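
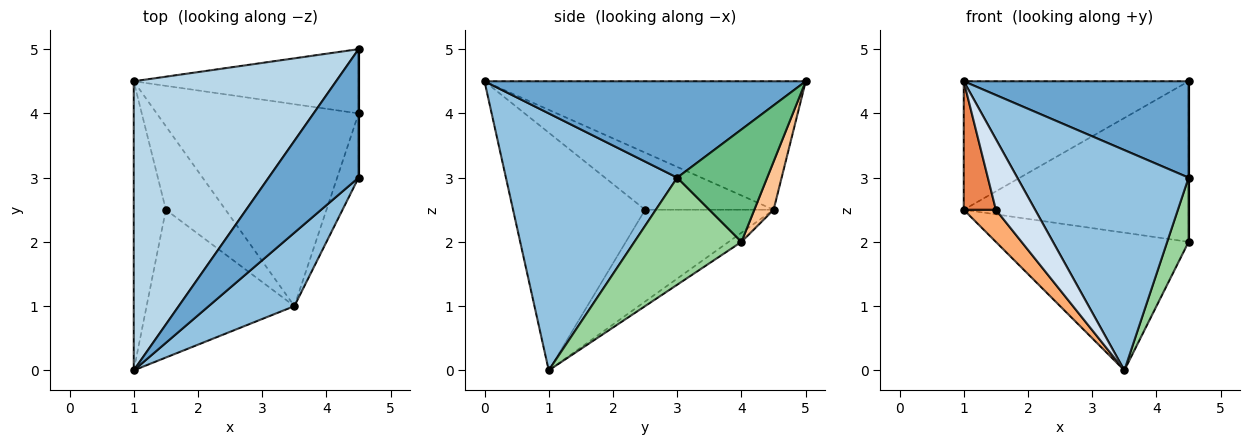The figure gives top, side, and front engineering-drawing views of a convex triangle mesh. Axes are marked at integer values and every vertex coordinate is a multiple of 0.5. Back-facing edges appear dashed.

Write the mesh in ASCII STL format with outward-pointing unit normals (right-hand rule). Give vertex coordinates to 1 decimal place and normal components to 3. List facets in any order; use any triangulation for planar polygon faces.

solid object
 facet normal 0.651 -0.456 0.607
  outer loop
   vertex 4.5 5.0 4.5
   vertex 1.0 0.0 4.5
   vertex 4.5 3.0 3.0
  endloop
 endfacet
 facet normal 0.688 -0.688 0.229
  outer loop
   vertex 3.5 1.0 0.0
   vertex 4.5 3.0 3.0
   vertex 1.0 0.0 4.5
  endloop
 endfacet
 facet normal -0.502 0.351 0.790
  outer loop
   vertex 1.0 4.5 2.5
   vertex 1.0 0.0 4.5
   vertex 4.5 5.0 4.5
  endloop
 endfacet
 facet normal -0.823 -0.245 -0.512
  outer loop
   vertex 1.5 2.5 2.5
   vertex 3.5 1.0 0.0
   vertex 1.0 0.0 4.5
  endloop
 endfacet
 facet normal -0.852 -0.213 -0.479
  outer loop
   vertex 1.5 2.5 2.5
   vertex 1.0 0.0 4.5
   vertex 1.0 4.5 2.5
  endloop
 endfacet
 facet normal -0.821 -0.205 -0.533
  outer loop
   vertex 1.5 2.5 2.5
   vertex 1.0 4.5 2.5
   vertex 3.5 1.0 0.0
  endloop
 endfacet
 facet normal 0.079 0.926 -0.370
  outer loop
   vertex 4.5 4.0 2.0
   vertex 1.0 4.5 2.5
   vertex 4.5 5.0 4.5
  endloop
 endfacet
 facet normal -0.038 0.563 -0.826
  outer loop
   vertex 4.5 4.0 2.0
   vertex 3.5 1.0 0.0
   vertex 1.0 4.5 2.5
  endloop
 endfacet
 facet normal 1.000 0.000 0.000
  outer loop
   vertex 4.5 4.0 2.0
   vertex 4.5 5.0 4.5
   vertex 4.5 3.0 3.0
  endloop
 endfacet
 facet normal 0.962 -0.192 -0.192
  outer loop
   vertex 4.5 4.0 2.0
   vertex 4.5 3.0 3.0
   vertex 3.5 1.0 0.0
  endloop
 endfacet
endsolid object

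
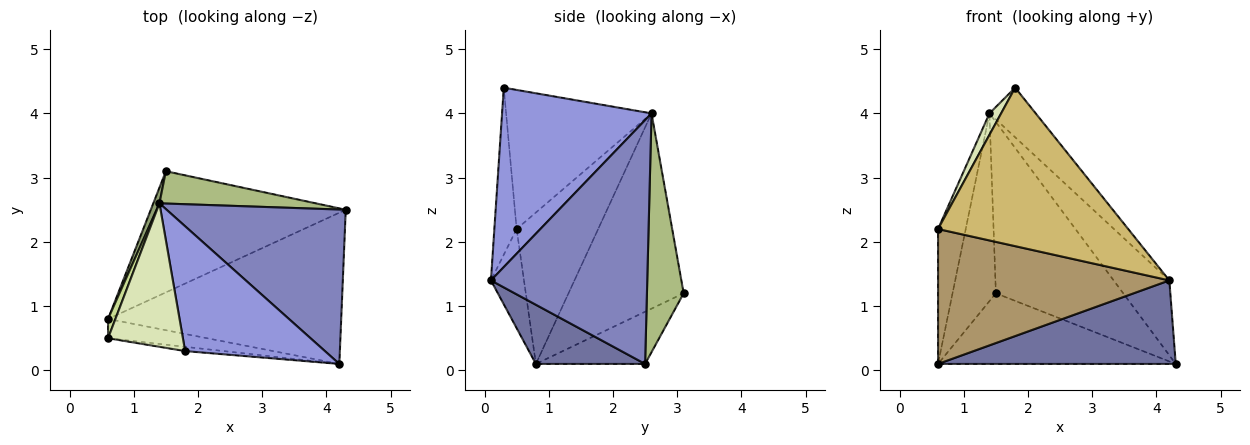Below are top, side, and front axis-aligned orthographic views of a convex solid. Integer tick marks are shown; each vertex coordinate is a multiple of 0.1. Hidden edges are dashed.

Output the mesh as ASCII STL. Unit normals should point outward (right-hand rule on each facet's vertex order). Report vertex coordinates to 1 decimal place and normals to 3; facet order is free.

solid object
 facet normal 0.217 -0.472 -0.855
  outer loop
   vertex 4.2 0.1 1.4
   vertex 0.6 0.8 0.1
   vertex 4.3 2.5 0.1
  endloop
 endfacet
 facet normal 0.775 0.276 0.569
  outer loop
   vertex 1.4 2.6 4.0
   vertex 4.2 0.1 1.4
   vertex 4.3 2.5 0.1
  endloop
 endfacet
 facet normal 0.766 0.237 0.597
  outer loop
   vertex 1.4 2.6 4.0
   vertex 1.8 0.3 4.4
   vertex 4.2 0.1 1.4
  endloop
 endfacet
 facet normal -0.225 0.491 -0.842
  outer loop
   vertex 1.5 3.1 1.2
   vertex 4.3 2.5 0.1
   vertex 0.6 0.8 0.1
  endloop
 endfacet
 facet normal -0.936 0.352 0.029
  outer loop
   vertex 1.5 3.1 1.2
   vertex 0.6 0.8 0.1
   vertex 1.4 2.6 4.0
  endloop
 endfacet
 facet normal 0.273 0.945 0.179
  outer loop
   vertex 1.5 3.1 1.2
   vertex 1.4 2.6 4.0
   vertex 4.3 2.5 0.1
  endloop
 endfacet
 facet normal -0.946 0.321 0.046
  outer loop
   vertex 0.6 0.5 2.2
   vertex 1.4 2.6 4.0
   vertex 0.6 0.8 0.1
  endloop
 endfacet
 facet normal -0.878 -0.071 0.473
  outer loop
   vertex 0.6 0.5 2.2
   vertex 1.8 0.3 4.4
   vertex 1.4 2.6 4.0
  endloop
 endfacet
 facet normal -0.140 -0.980 -0.140
  outer loop
   vertex 0.6 0.5 2.2
   vertex 0.6 0.8 0.1
   vertex 4.2 0.1 1.4
  endloop
 endfacet
 facet normal -0.116 -0.993 -0.027
  outer loop
   vertex 0.6 0.5 2.2
   vertex 4.2 0.1 1.4
   vertex 1.8 0.3 4.4
  endloop
 endfacet
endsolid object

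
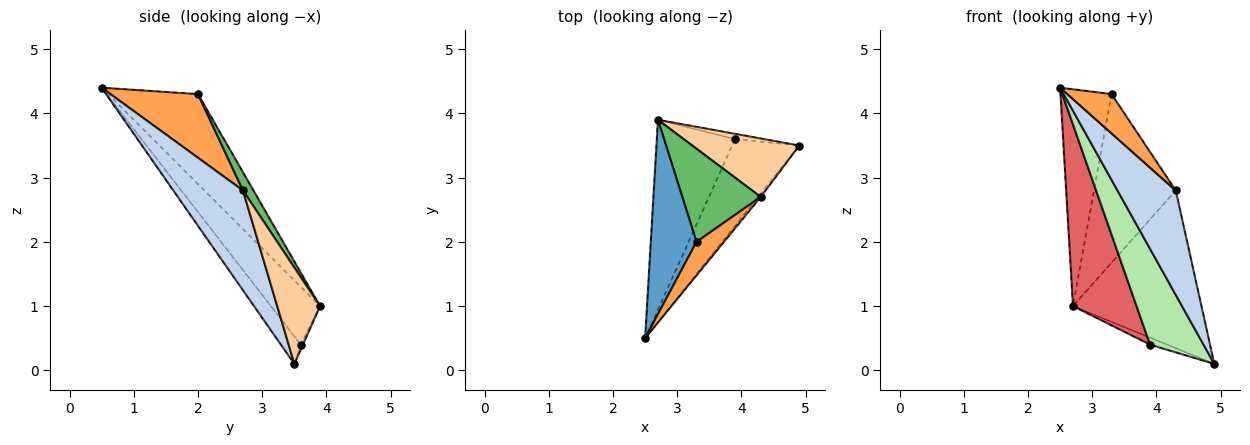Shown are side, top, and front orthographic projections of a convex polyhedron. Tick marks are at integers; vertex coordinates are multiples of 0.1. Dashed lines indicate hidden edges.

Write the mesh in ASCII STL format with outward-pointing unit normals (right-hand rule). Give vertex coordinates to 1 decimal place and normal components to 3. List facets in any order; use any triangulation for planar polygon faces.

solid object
 facet normal -0.796 0.451 0.404
  outer loop
   vertex 3.3 2.0 4.3
   vertex 2.7 3.9 1.0
   vertex 2.5 0.5 4.4
  endloop
 endfacet
 facet normal 0.767 -0.642 -0.020
  outer loop
   vertex 4.3 2.7 2.8
   vertex 2.5 0.5 4.4
   vertex 4.9 3.5 0.1
  endloop
 endfacet
 facet normal 0.833 -0.420 0.359
  outer loop
   vertex 4.3 2.7 2.8
   vertex 3.3 2.0 4.3
   vertex 2.5 0.5 4.4
  endloop
 endfacet
 facet normal 0.298 0.895 0.331
  outer loop
   vertex 4.3 2.7 2.8
   vertex 4.9 3.5 0.1
   vertex 2.7 3.9 1.0
  endloop
 endfacet
 facet normal 0.112 0.870 0.480
  outer loop
   vertex 4.3 2.7 2.8
   vertex 2.7 3.9 1.0
   vertex 3.3 2.0 4.3
  endloop
 endfacet
 facet normal -0.266 -0.715 -0.647
  outer loop
   vertex 3.9 3.6 0.4
   vertex 4.9 3.5 0.1
   vertex 2.5 0.5 4.4
  endloop
 endfacet
 facet normal -0.471 -0.610 -0.637
  outer loop
   vertex 3.9 3.6 0.4
   vertex 2.5 0.5 4.4
   vertex 2.7 3.9 1.0
  endloop
 endfacet
 facet normal -0.100 0.796 -0.597
  outer loop
   vertex 3.9 3.6 0.4
   vertex 2.7 3.9 1.0
   vertex 4.9 3.5 0.1
  endloop
 endfacet
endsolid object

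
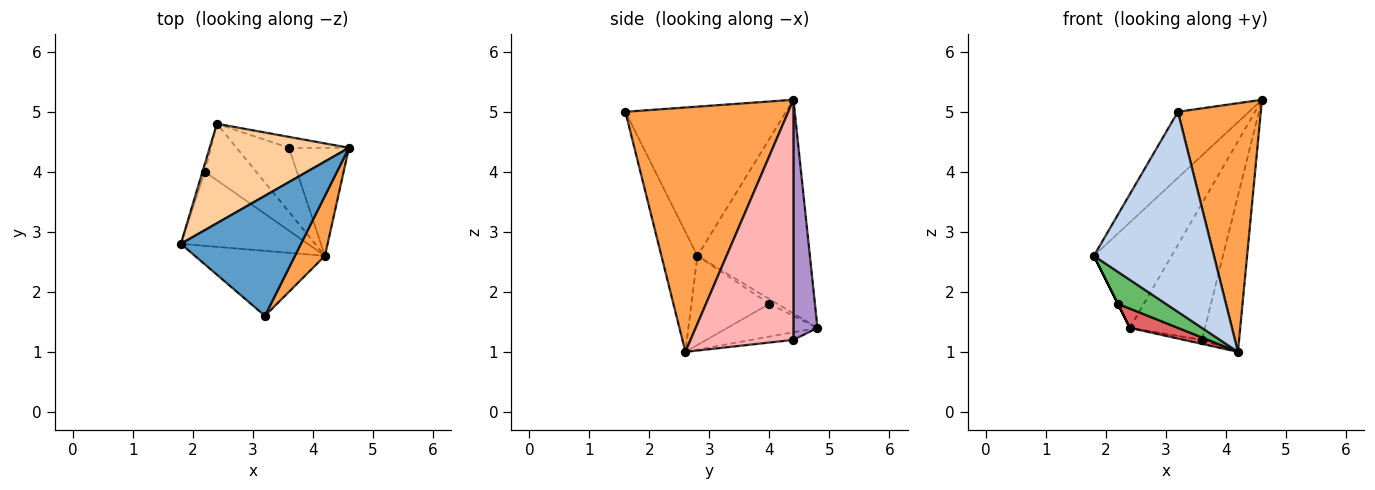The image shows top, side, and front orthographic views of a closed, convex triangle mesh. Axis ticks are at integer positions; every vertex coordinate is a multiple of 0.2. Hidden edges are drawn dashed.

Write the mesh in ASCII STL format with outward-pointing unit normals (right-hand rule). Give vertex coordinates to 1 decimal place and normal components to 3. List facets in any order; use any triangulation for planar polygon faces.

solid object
 facet normal -0.737 0.326 0.593
  outer loop
   vertex 3.2 1.6 5.0
   vertex 4.6 4.4 5.2
   vertex 1.8 2.8 2.6
  endloop
 endfacet
 facet normal -0.274 -0.915 -0.297
  outer loop
   vertex 4.2 2.6 1.0
   vertex 3.2 1.6 5.0
   vertex 1.8 2.8 2.6
  endloop
 endfacet
 facet normal 0.886 -0.451 0.109
  outer loop
   vertex 4.2 2.6 1.0
   vertex 4.6 4.4 5.2
   vertex 3.2 1.6 5.0
  endloop
 endfacet
 facet normal -0.725 0.501 0.473
  outer loop
   vertex 2.4 4.8 1.4
   vertex 1.8 2.8 2.6
   vertex 4.6 4.4 5.2
  endloop
 endfacet
 facet normal -0.542 -0.334 -0.771
  outer loop
   vertex 2.2 4.0 1.8
   vertex 4.2 2.6 1.0
   vertex 1.8 2.8 2.6
  endloop
 endfacet
 facet normal -0.894 0.000 -0.447
  outer loop
   vertex 2.2 4.0 1.8
   vertex 1.8 2.8 2.6
   vertex 2.4 4.8 1.4
  endloop
 endfacet
 facet normal -0.517 -0.276 -0.810
  outer loop
   vertex 2.2 4.0 1.8
   vertex 2.4 4.8 1.4
   vertex 4.2 2.6 1.0
  endloop
 endfacet
 facet normal 0.916 0.331 -0.229
  outer loop
   vertex 3.6 4.4 1.2
   vertex 4.6 4.4 5.2
   vertex 4.2 2.6 1.0
  endloop
 endfacet
 facet normal 0.304 0.950 -0.076
  outer loop
   vertex 3.6 4.4 1.2
   vertex 2.4 4.8 1.4
   vertex 4.6 4.4 5.2
  endloop
 endfacet
 facet normal -0.144 0.062 -0.988
  outer loop
   vertex 3.6 4.4 1.2
   vertex 4.2 2.6 1.0
   vertex 2.4 4.8 1.4
  endloop
 endfacet
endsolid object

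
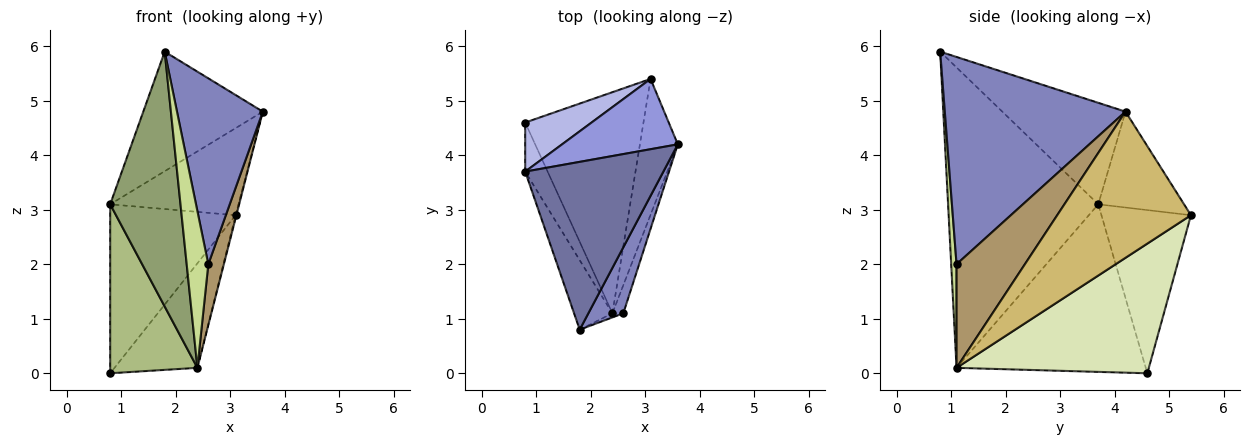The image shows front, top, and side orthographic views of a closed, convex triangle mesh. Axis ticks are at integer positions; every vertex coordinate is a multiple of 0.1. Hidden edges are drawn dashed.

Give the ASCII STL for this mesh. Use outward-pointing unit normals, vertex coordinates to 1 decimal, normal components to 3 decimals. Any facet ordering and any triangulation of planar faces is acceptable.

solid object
 facet normal -0.513 0.498 0.699
  outer loop
   vertex 1.8 0.8 5.9
   vertex 3.6 4.2 4.8
   vertex 0.8 3.7 3.1
  endloop
 endfacet
 facet normal 0.893 -0.424 0.151
  outer loop
   vertex 2.6 1.1 2.0
   vertex 3.6 4.2 4.8
   vertex 1.8 0.8 5.9
  endloop
 endfacet
 facet normal -0.462 0.690 0.557
  outer loop
   vertex 3.1 5.4 2.9
   vertex 0.8 3.7 3.1
   vertex 3.6 4.2 4.8
  endloop
 endfacet
 facet normal -0.565 0.792 0.230
  outer loop
   vertex 3.1 5.4 2.9
   vertex 0.8 4.6 0.0
   vertex 0.8 3.7 3.1
  endloop
 endfacet
 facet normal -0.900 -0.421 -0.115
  outer loop
   vertex 2.4 1.1 0.1
   vertex 1.8 0.8 5.9
   vertex 0.8 3.7 3.1
  endloop
 endfacet
 facet normal -0.902 -0.416 -0.121
  outer loop
   vertex 2.4 1.1 0.1
   vertex 0.8 3.7 3.1
   vertex 0.8 4.6 0.0
  endloop
 endfacet
 facet normal 0.240 -0.970 -0.025
  outer loop
   vertex 2.4 1.1 0.1
   vertex 2.6 1.1 2.0
   vertex 1.8 0.8 5.9
  endloop
 endfacet
 facet normal 0.704 0.303 -0.642
  outer loop
   vertex 2.4 1.1 0.1
   vertex 0.8 4.6 0.0
   vertex 3.1 5.4 2.9
  endloop
 endfacet
 facet normal 0.970 -0.221 -0.102
  outer loop
   vertex 2.4 1.1 0.1
   vertex 3.6 4.2 4.8
   vertex 2.6 1.1 2.0
  endloop
 endfacet
 facet normal 0.968 0.006 -0.251
  outer loop
   vertex 2.4 1.1 0.1
   vertex 3.1 5.4 2.9
   vertex 3.6 4.2 4.8
  endloop
 endfacet
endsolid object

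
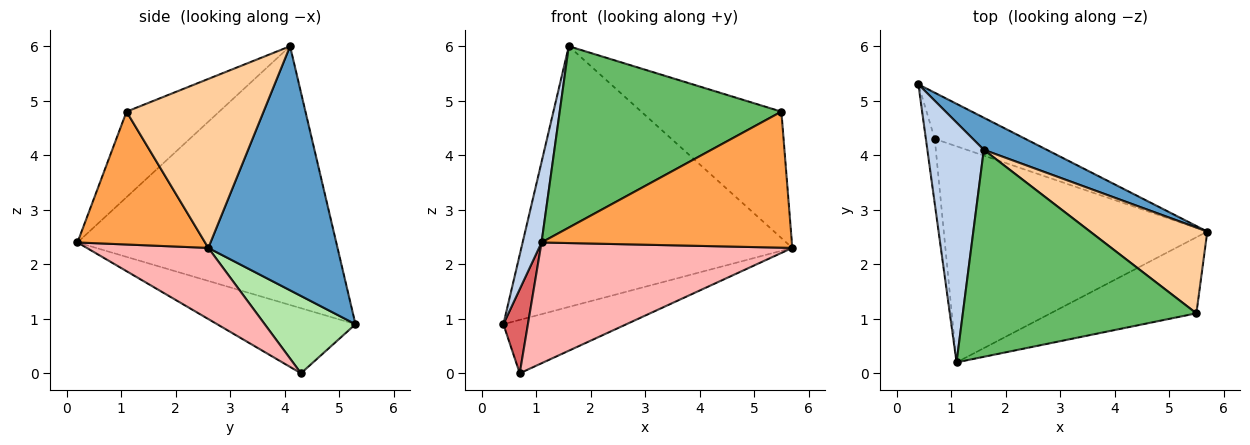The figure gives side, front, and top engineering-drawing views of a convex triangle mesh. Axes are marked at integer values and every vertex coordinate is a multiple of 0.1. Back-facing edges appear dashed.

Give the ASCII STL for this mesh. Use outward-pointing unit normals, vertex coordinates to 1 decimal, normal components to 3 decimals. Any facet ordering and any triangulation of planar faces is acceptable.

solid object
 facet normal 0.428 0.897 0.110
  outer loop
   vertex 1.6 4.1 6.0
   vertex 5.7 2.6 2.3
   vertex 0.4 5.3 0.9
  endloop
 endfacet
 facet normal -0.975 -0.071 0.213
  outer loop
   vertex 1.6 4.1 6.0
   vertex 0.4 5.3 0.9
   vertex 1.1 0.2 2.4
  endloop
 endfacet
 facet normal 0.406 -0.797 -0.446
  outer loop
   vertex 5.5 1.1 4.8
   vertex 1.1 0.2 2.4
   vertex 5.7 2.6 2.3
  endloop
 endfacet
 facet normal 0.629 0.643 0.436
  outer loop
   vertex 5.5 1.1 4.8
   vertex 5.7 2.6 2.3
   vertex 1.6 4.1 6.0
  endloop
 endfacet
 facet normal -0.266 -0.635 0.725
  outer loop
   vertex 5.5 1.1 4.8
   vertex 1.6 4.1 6.0
   vertex 1.1 0.2 2.4
  endloop
 endfacet
 facet normal 0.487 0.660 -0.571
  outer loop
   vertex 0.7 4.3 0.0
   vertex 0.4 5.3 0.9
   vertex 5.7 2.6 2.3
  endloop
 endfacet
 facet normal -0.976 -0.173 -0.133
  outer loop
   vertex 0.7 4.3 0.0
   vertex 1.1 0.2 2.4
   vertex 0.4 5.3 0.9
  endloop
 endfacet
 facet normal 0.229 -0.475 -0.850
  outer loop
   vertex 0.7 4.3 0.0
   vertex 5.7 2.6 2.3
   vertex 1.1 0.2 2.4
  endloop
 endfacet
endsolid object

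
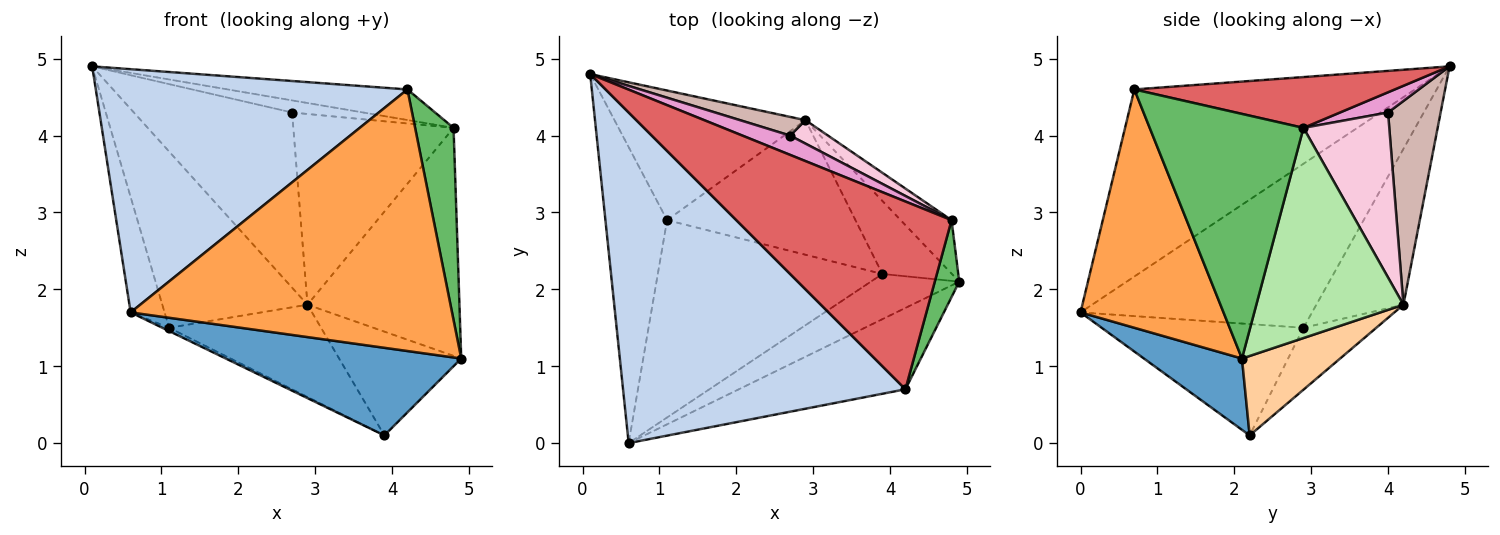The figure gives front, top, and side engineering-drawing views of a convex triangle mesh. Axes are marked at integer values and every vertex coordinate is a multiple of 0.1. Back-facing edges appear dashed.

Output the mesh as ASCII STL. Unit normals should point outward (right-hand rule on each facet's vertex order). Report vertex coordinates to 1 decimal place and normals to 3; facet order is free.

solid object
 facet normal 0.347 -0.833 -0.430
  outer loop
   vertex 3.9 2.2 0.1
   vertex 4.9 2.1 1.1
   vertex 0.6 0.0 1.7
  endloop
 endfacet
 facet normal -0.471 -0.523 0.711
  outer loop
   vertex 4.2 0.7 4.6
   vertex 0.1 4.8 4.9
   vertex 0.6 0.0 1.7
  endloop
 endfacet
 facet normal 0.391 -0.879 -0.273
  outer loop
   vertex 4.2 0.7 4.6
   vertex 0.6 0.0 1.7
   vertex 4.9 2.1 1.1
  endloop
 endfacet
 facet normal 0.549 0.683 -0.481
  outer loop
   vertex 2.9 4.2 1.8
   vertex 4.9 2.1 1.1
   vertex 3.9 2.2 0.1
  endloop
 endfacet
 facet normal 0.966 -0.241 0.097
  outer loop
   vertex 4.8 2.9 4.1
   vertex 4.2 0.7 4.6
   vertex 4.9 2.1 1.1
  endloop
 endfacet
 facet normal 0.686 0.709 -0.166
  outer loop
   vertex 4.8 2.9 4.1
   vertex 4.9 2.1 1.1
   vertex 2.9 4.2 1.8
  endloop
 endfacet
 facet normal 0.227 0.157 0.961
  outer loop
   vertex 4.8 2.9 4.1
   vertex 0.1 4.8 4.9
   vertex 4.2 0.7 4.6
  endloop
 endfacet
 facet normal -0.444 0.015 -0.896
  outer loop
   vertex 1.1 2.9 1.5
   vertex 3.9 2.2 0.1
   vertex 0.6 0.0 1.7
  endloop
 endfacet
 facet normal -0.262 0.546 -0.796
  outer loop
   vertex 1.1 2.9 1.5
   vertex 2.9 4.2 1.8
   vertex 3.9 2.2 0.1
  endloop
 endfacet
 facet normal -0.927 0.136 -0.349
  outer loop
   vertex 1.1 2.9 1.5
   vertex 0.6 0.0 1.7
   vertex 0.1 4.8 4.9
  endloop
 endfacet
 facet normal -0.435 0.725 -0.533
  outer loop
   vertex 1.1 2.9 1.5
   vertex 0.1 4.8 4.9
   vertex 2.9 4.2 1.8
  endloop
 endfacet
 facet normal 0.314 0.944 0.101
  outer loop
   vertex 2.7 4.0 4.3
   vertex 2.9 4.2 1.8
   vertex 0.1 4.8 4.9
  endloop
 endfacet
 facet normal 0.338 0.500 0.797
  outer loop
   vertex 2.7 4.0 4.3
   vertex 0.1 4.8 4.9
   vertex 4.8 2.9 4.1
  endloop
 endfacet
 facet normal 0.469 0.876 0.108
  outer loop
   vertex 2.7 4.0 4.3
   vertex 4.8 2.9 4.1
   vertex 2.9 4.2 1.8
  endloop
 endfacet
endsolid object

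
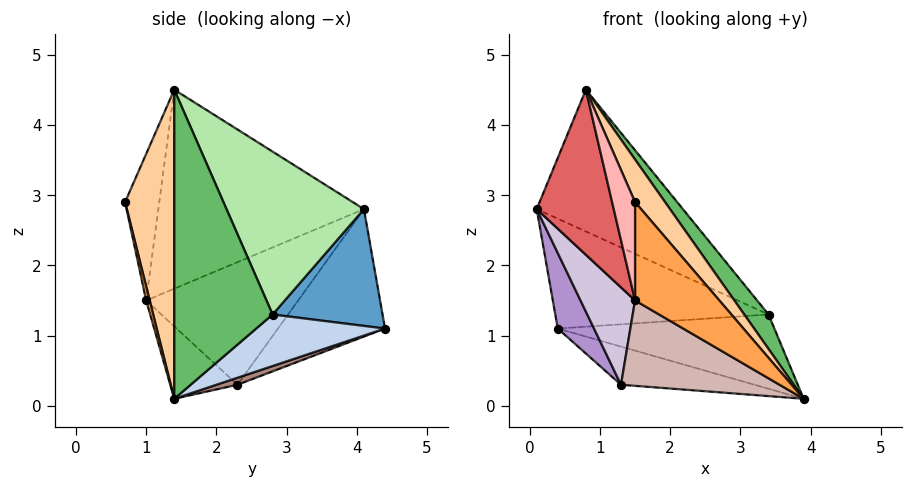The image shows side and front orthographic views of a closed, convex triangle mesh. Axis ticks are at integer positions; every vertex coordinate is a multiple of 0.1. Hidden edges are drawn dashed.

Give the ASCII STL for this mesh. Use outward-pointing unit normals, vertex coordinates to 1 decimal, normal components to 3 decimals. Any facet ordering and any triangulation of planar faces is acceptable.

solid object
 facet normal 0.446 0.865 0.231
  outer loop
   vertex 3.4 2.8 1.3
   vertex 0.4 4.4 1.1
   vertex 0.1 4.1 2.8
  endloop
 endfacet
 facet normal 0.401 0.675 -0.620
  outer loop
   vertex 3.4 2.8 1.3
   vertex 3.9 1.4 0.1
   vertex 0.4 4.4 1.1
  endloop
 endfacet
 facet normal 0.041 -0.977 -0.209
  outer loop
   vertex 1.5 1.0 1.5
   vertex 3.9 1.4 0.1
   vertex 1.5 0.7 2.9
  endloop
 endfacet
 facet normal 0.731 -0.446 0.515
  outer loop
   vertex 0.8 1.4 4.5
   vertex 1.5 0.7 2.9
   vertex 3.9 1.4 0.1
  endloop
 endfacet
 facet normal 0.801 -0.198 0.565
  outer loop
   vertex 0.8 1.4 4.5
   vertex 3.9 1.4 0.1
   vertex 3.4 2.8 1.3
  endloop
 endfacet
 facet normal 0.515 0.548 0.659
  outer loop
   vertex 0.8 1.4 4.5
   vertex 3.4 2.8 1.3
   vertex 0.1 4.1 2.8
  endloop
 endfacet
 facet normal -0.923 -0.346 -0.169
  outer loop
   vertex 0.8 1.4 4.5
   vertex 0.1 4.1 2.8
   vertex 1.5 1.0 1.5
  endloop
 endfacet
 facet normal -0.824 -0.553 -0.119
  outer loop
   vertex 0.8 1.4 4.5
   vertex 1.5 1.0 1.5
   vertex 1.5 0.7 2.9
  endloop
 endfacet
 facet normal -0.924 -0.313 -0.218
  outer loop
   vertex 1.3 2.3 0.3
   vertex 0.1 4.1 2.8
   vertex 0.4 4.4 1.1
  endloop
 endfacet
 facet normal -0.921 -0.330 -0.204
  outer loop
   vertex 1.3 2.3 0.3
   vertex 1.5 1.0 1.5
   vertex 0.1 4.1 2.8
  endloop
 endfacet
 facet normal 0.060 0.378 -0.924
  outer loop
   vertex 1.3 2.3 0.3
   vertex 0.4 4.4 1.1
   vertex 3.9 1.4 0.1
  endloop
 endfacet
 facet normal -0.286 -0.673 -0.682
  outer loop
   vertex 1.3 2.3 0.3
   vertex 3.9 1.4 0.1
   vertex 1.5 1.0 1.5
  endloop
 endfacet
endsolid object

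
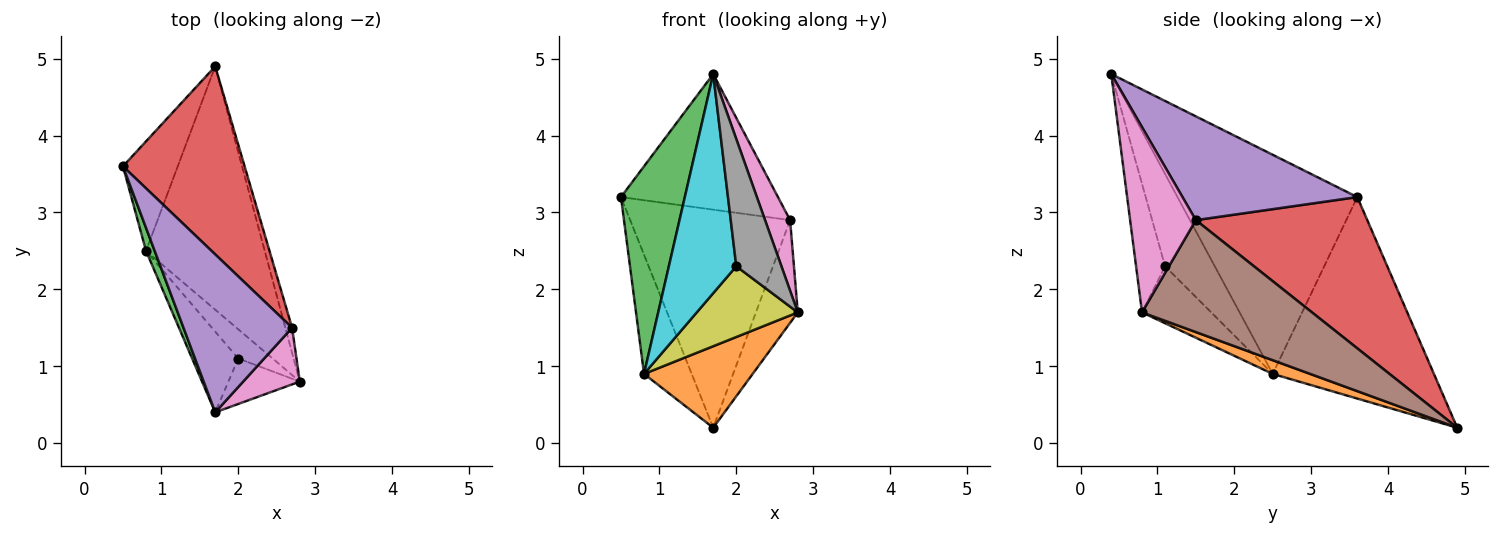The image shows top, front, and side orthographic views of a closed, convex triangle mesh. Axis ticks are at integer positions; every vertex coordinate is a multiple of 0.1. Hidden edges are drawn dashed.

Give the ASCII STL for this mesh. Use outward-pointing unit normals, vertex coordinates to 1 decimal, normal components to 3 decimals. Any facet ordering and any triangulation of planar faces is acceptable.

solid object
 facet normal -0.928 0.274 -0.252
  outer loop
   vertex 0.8 2.5 0.9
   vertex 0.5 3.6 3.2
   vertex 1.7 4.9 0.2
  endloop
 endfacet
 facet normal 0.109 -0.316 -0.943
  outer loop
   vertex 0.8 2.5 0.9
   vertex 1.7 4.9 0.2
   vertex 2.8 0.8 1.7
  endloop
 endfacet
 facet normal -0.942 -0.335 0.037
  outer loop
   vertex 0.8 2.5 0.9
   vertex 1.7 0.4 4.8
   vertex 0.5 3.6 3.2
  endloop
 endfacet
 facet normal 0.630 0.588 0.507
  outer loop
   vertex 2.7 1.5 2.9
   vertex 1.7 4.9 0.2
   vertex 0.5 3.6 3.2
  endloop
 endfacet
 facet normal 0.587 0.527 0.614
  outer loop
   vertex 2.7 1.5 2.9
   vertex 0.5 3.6 3.2
   vertex 1.7 0.4 4.8
  endloop
 endfacet
 facet normal 0.969 0.239 -0.058
  outer loop
   vertex 2.7 1.5 2.9
   vertex 2.8 0.8 1.7
   vertex 1.7 4.9 0.2
  endloop
 endfacet
 facet normal 0.899 -0.342 0.275
  outer loop
   vertex 2.7 1.5 2.9
   vertex 1.7 0.4 4.8
   vertex 2.8 0.8 1.7
  endloop
 endfacet
 facet normal -0.518 -0.806 -0.288
  outer loop
   vertex 2.0 1.1 2.3
   vertex 2.8 0.8 1.7
   vertex 1.7 0.4 4.8
  endloop
 endfacet
 facet normal -0.535 -0.781 -0.323
  outer loop
   vertex 2.0 1.1 2.3
   vertex 0.8 2.5 0.9
   vertex 2.8 0.8 1.7
  endloop
 endfacet
 facet normal -0.569 -0.772 -0.284
  outer loop
   vertex 2.0 1.1 2.3
   vertex 1.7 0.4 4.8
   vertex 0.8 2.5 0.9
  endloop
 endfacet
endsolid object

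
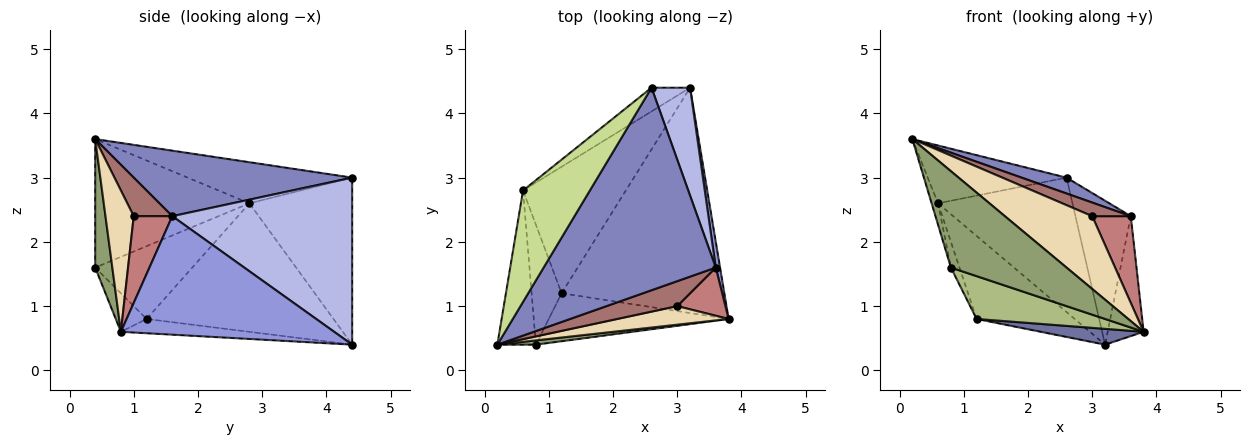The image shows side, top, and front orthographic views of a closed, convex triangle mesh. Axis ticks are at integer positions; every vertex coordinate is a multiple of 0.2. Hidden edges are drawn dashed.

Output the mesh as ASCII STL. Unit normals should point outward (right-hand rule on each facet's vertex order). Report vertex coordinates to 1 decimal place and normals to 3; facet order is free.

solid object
 facet normal -0.087 -0.070 -0.994
  outer loop
   vertex 1.2 1.2 0.8
   vertex 3.2 4.4 0.4
   vertex 3.8 0.8 0.6
  endloop
 endfacet
 facet normal 0.355 -0.073 0.932
  outer loop
   vertex 3.6 1.6 2.4
   vertex 2.6 4.4 3.0
   vertex 0.2 0.4 3.6
  endloop
 endfacet
 facet normal 0.985 0.166 0.036
  outer loop
   vertex 3.6 1.6 2.4
   vertex 3.8 0.8 0.6
   vertex 3.2 4.4 0.4
  endloop
 endfacet
 facet normal 0.933 0.287 0.215
  outer loop
   vertex 3.6 1.6 2.4
   vertex 3.2 4.4 0.4
   vertex 2.6 4.4 3.0
  endloop
 endfacet
 facet normal 0.146 -0.988 0.044
  outer loop
   vertex 0.8 0.4 1.6
   vertex 3.8 0.8 0.6
   vertex 0.2 0.4 3.6
  endloop
 endfacet
 facet normal -0.158 -0.658 -0.737
  outer loop
   vertex 0.8 0.4 1.6
   vertex 1.2 1.2 0.8
   vertex 3.8 0.8 0.6
  endloop
 endfacet
 facet normal -0.479 0.404 0.779
  outer loop
   vertex 0.6 2.8 2.6
   vertex 0.2 0.4 3.6
   vertex 2.6 4.4 3.0
  endloop
 endfacet
 facet normal -0.957 0.040 -0.287
  outer loop
   vertex 0.6 2.8 2.6
   vertex 0.8 0.4 1.6
   vertex 0.2 0.4 3.6
  endloop
 endfacet
 facet normal -0.922 0.081 -0.379
  outer loop
   vertex 0.6 2.8 2.6
   vertex 1.2 1.2 0.8
   vertex 0.8 0.4 1.6
  endloop
 endfacet
 facet normal -0.602 0.787 -0.139
  outer loop
   vertex 0.6 2.8 2.6
   vertex 2.6 4.4 3.0
   vertex 3.2 4.4 0.4
  endloop
 endfacet
 facet normal -0.723 0.379 -0.578
  outer loop
   vertex 0.6 2.8 2.6
   vertex 3.2 4.4 0.4
   vertex 1.2 1.2 0.8
  endloop
 endfacet
 facet normal 0.299 -0.925 0.236
  outer loop
   vertex 3.0 1.0 2.4
   vertex 0.2 0.4 3.6
   vertex 3.8 0.8 0.6
  endloop
 endfacet
 facet normal 0.432 -0.432 0.792
  outer loop
   vertex 3.0 1.0 2.4
   vertex 3.6 1.6 2.4
   vertex 0.2 0.4 3.6
  endloop
 endfacet
 facet normal 0.658 -0.658 0.366
  outer loop
   vertex 3.0 1.0 2.4
   vertex 3.8 0.8 0.6
   vertex 3.6 1.6 2.4
  endloop
 endfacet
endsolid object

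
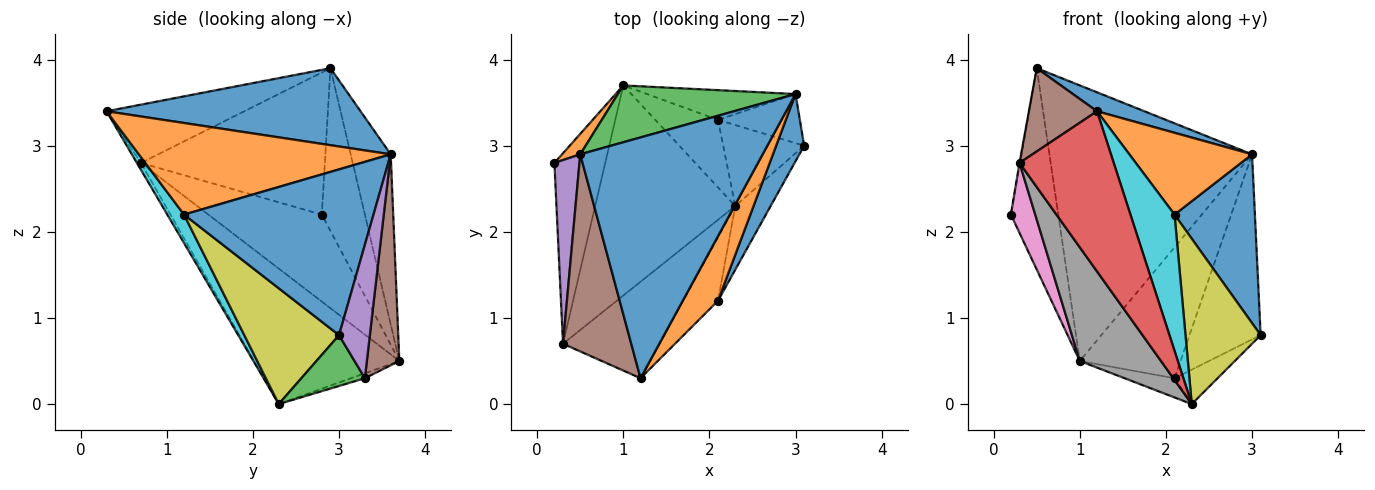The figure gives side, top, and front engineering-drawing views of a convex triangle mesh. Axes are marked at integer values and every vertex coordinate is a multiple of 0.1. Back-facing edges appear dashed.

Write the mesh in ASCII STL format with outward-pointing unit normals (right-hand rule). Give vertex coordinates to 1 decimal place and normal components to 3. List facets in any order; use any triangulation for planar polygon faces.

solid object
 facet normal 0.388 -0.072 0.919
  outer loop
   vertex 3.0 3.6 2.9
   vertex 0.5 2.9 3.9
   vertex 1.2 0.3 3.4
  endloop
 endfacet
 facet normal -0.671 0.738 0.075
  outer loop
   vertex 1.0 3.7 0.5
   vertex 0.2 2.8 2.2
   vertex 0.5 2.9 3.9
  endloop
 endfacet
 facet normal -0.190 0.962 0.198
  outer loop
   vertex 1.0 3.7 0.5
   vertex 0.5 2.9 3.9
   vertex 3.0 3.6 2.9
  endloop
 endfacet
 facet normal -0.037 -0.856 -0.515
  outer loop
   vertex 0.3 0.7 2.8
   vertex 2.3 2.3 0.0
   vertex 1.2 0.3 3.4
  endloop
 endfacet
 facet normal -0.985 0.003 0.174
  outer loop
   vertex 0.3 0.7 2.8
   vertex 0.5 2.9 3.9
   vertex 0.2 2.8 2.2
  endloop
 endfacet
 facet normal -0.618 -0.306 0.724
  outer loop
   vertex 0.3 0.7 2.8
   vertex 1.2 0.3 3.4
   vertex 0.5 2.9 3.9
  endloop
 endfacet
 facet normal -0.849 -0.182 -0.496
  outer loop
   vertex 0.3 0.7 2.8
   vertex 0.2 2.8 2.2
   vertex 1.0 3.7 0.5
  endloop
 endfacet
 facet normal -0.648 -0.362 -0.670
  outer loop
   vertex 0.3 0.7 2.8
   vertex 1.0 3.7 0.5
   vertex 2.3 2.3 0.0
  endloop
 endfacet
 facet normal 0.762 -0.604 -0.233
  outer loop
   vertex 2.1 1.2 2.2
   vertex 2.3 2.3 0.0
   vertex 3.1 3.0 0.8
  endloop
 endfacet
 facet normal 0.325 -0.857 -0.399
  outer loop
   vertex 2.1 1.2 2.2
   vertex 1.2 0.3 3.4
   vertex 2.3 2.3 0.0
  endloop
 endfacet
 facet normal 0.910 -0.386 0.154
  outer loop
   vertex 2.1 1.2 2.2
   vertex 3.1 3.0 0.8
   vertex 3.0 3.6 2.9
  endloop
 endfacet
 facet normal 0.850 -0.414 0.327
  outer loop
   vertex 2.1 1.2 2.2
   vertex 3.0 3.6 2.9
   vertex 1.2 0.3 3.4
  endloop
 endfacet
 facet normal 0.500 0.339 -0.797
  outer loop
   vertex 2.1 3.3 0.3
   vertex 3.1 3.0 0.8
   vertex 2.3 2.3 0.0
  endloop
 endfacet
 facet normal -0.075 0.273 -0.959
  outer loop
   vertex 2.1 3.3 0.3
   vertex 2.3 2.3 0.0
   vertex 1.0 3.7 0.5
  endloop
 endfacet
 facet normal 0.386 0.892 -0.236
  outer loop
   vertex 2.1 3.3 0.3
   vertex 3.0 3.6 2.9
   vertex 3.1 3.0 0.8
  endloop
 endfacet
 facet normal 0.300 0.930 -0.211
  outer loop
   vertex 2.1 3.3 0.3
   vertex 1.0 3.7 0.5
   vertex 3.0 3.6 2.9
  endloop
 endfacet
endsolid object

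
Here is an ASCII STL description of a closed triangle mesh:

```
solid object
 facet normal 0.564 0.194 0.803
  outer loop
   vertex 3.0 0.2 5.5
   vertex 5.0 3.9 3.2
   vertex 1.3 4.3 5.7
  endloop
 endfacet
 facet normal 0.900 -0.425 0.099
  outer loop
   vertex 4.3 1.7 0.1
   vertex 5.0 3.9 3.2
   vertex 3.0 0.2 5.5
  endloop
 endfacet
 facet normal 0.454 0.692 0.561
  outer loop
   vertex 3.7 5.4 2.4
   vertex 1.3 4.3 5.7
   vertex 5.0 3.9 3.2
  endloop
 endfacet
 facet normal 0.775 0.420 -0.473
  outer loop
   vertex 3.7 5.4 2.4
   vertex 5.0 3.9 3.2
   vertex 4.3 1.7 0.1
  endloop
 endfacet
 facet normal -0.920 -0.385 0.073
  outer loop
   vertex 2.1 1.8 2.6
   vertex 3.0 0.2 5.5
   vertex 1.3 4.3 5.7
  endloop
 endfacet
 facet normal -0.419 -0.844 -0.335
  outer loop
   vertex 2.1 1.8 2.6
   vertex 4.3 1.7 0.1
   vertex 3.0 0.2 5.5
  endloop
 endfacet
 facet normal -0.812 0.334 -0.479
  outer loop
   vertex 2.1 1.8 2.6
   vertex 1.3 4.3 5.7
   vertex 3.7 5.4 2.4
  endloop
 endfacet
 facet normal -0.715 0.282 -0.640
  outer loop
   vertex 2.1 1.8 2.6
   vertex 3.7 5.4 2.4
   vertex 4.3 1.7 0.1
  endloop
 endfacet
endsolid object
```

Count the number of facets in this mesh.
8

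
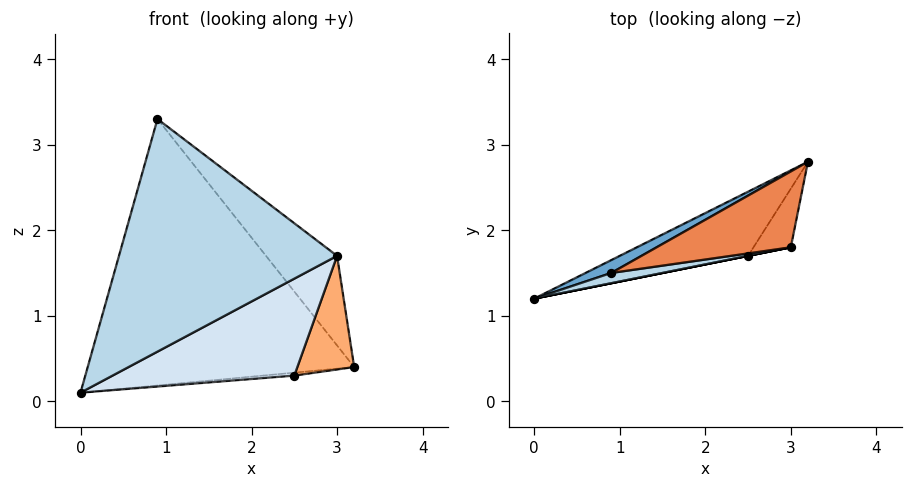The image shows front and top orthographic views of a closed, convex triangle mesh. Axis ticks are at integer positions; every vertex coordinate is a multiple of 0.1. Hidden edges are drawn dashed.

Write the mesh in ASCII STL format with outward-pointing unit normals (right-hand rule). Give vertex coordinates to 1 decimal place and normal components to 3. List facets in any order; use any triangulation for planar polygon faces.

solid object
 facet normal -0.450 0.892 0.043
  outer loop
   vertex 0.9 1.5 3.3
   vertex 3.2 2.8 0.4
   vertex 0.0 1.2 0.1
  endloop
 endfacet
 facet normal 0.071 0.046 -0.996
  outer loop
   vertex 2.5 1.7 0.3
   vertex 0.0 1.2 0.1
   vertex 3.2 2.8 0.4
  endloop
 endfacet
 facet normal 0.174 -0.984 0.043
  outer loop
   vertex 3.0 1.8 1.7
   vertex 0.9 1.5 3.3
   vertex 0.0 1.2 0.1
  endloop
 endfacet
 facet normal 0.196 -0.981 0.000
  outer loop
   vertex 3.0 1.8 1.7
   vertex 0.0 1.2 0.1
   vertex 2.5 1.7 0.3
  endloop
 endfacet
 facet normal 0.358 0.713 0.603
  outer loop
   vertex 3.0 1.8 1.7
   vertex 3.2 2.8 0.4
   vertex 0.9 1.5 3.3
  endloop
 endfacet
 facet normal 0.825 -0.502 -0.259
  outer loop
   vertex 3.0 1.8 1.7
   vertex 2.5 1.7 0.3
   vertex 3.2 2.8 0.4
  endloop
 endfacet
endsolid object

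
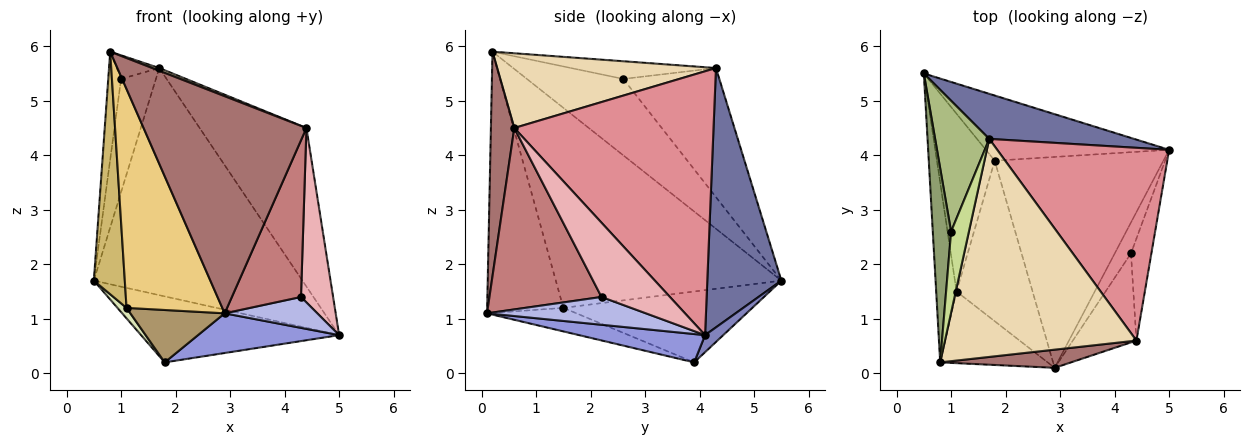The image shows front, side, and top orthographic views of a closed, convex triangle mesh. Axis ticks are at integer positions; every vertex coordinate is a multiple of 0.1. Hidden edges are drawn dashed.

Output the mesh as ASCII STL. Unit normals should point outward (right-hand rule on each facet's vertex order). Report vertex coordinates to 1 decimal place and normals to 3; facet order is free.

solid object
 facet normal 0.329 0.926 0.184
  outer loop
   vertex 1.7 4.3 5.6
   vertex 5.0 4.1 0.7
   vertex 0.5 5.5 1.7
  endloop
 endfacet
 facet normal 0.065 0.710 -0.701
  outer loop
   vertex 1.8 3.9 0.2
   vertex 0.5 5.5 1.7
   vertex 5.0 4.1 0.7
  endloop
 endfacet
 facet normal 0.163 -0.182 -0.970
  outer loop
   vertex 1.8 3.9 0.2
   vertex 5.0 4.1 0.7
   vertex 2.9 0.1 1.1
  endloop
 endfacet
 facet normal 0.771 -0.450 -0.450
  outer loop
   vertex 4.3 2.2 1.4
   vertex 2.9 0.1 1.1
   vertex 5.0 4.1 0.7
  endloop
 endfacet
 facet normal -0.964 0.129 0.231
  outer loop
   vertex 1.0 2.6 5.4
   vertex 0.5 5.5 1.7
   vertex 0.8 0.2 5.9
  endloop
 endfacet
 facet normal -0.875 0.317 0.367
  outer loop
   vertex 1.0 2.6 5.4
   vertex 1.7 4.3 5.6
   vertex 0.5 5.5 1.7
  endloop
 endfacet
 facet normal -0.690 0.202 0.695
  outer loop
   vertex 1.0 2.6 5.4
   vertex 0.8 0.2 5.9
   vertex 1.7 4.3 5.6
  endloop
 endfacet
 facet normal -0.774 -0.037 -0.632
  outer loop
   vertex 1.1 1.5 1.2
   vertex 0.5 5.5 1.7
   vertex 1.8 3.9 0.2
  endloop
 endfacet
 facet normal -0.282 -0.298 -0.912
  outer loop
   vertex 1.1 1.5 1.2
   vertex 1.8 3.9 0.2
   vertex 2.9 0.1 1.1
  endloop
 endfacet
 facet normal -0.986 -0.135 -0.100
  outer loop
   vertex 1.1 1.5 1.2
   vertex 0.8 0.2 5.9
   vertex 0.5 5.5 1.7
  endloop
 endfacet
 facet normal -0.603 -0.758 -0.248
  outer loop
   vertex 1.1 1.5 1.2
   vertex 2.9 0.1 1.1
   vertex 0.8 0.2 5.9
  endloop
 endfacet
 facet normal 0.364 -0.012 0.932
  outer loop
   vertex 4.4 0.6 4.5
   vertex 1.7 4.3 5.6
   vertex 0.8 0.2 5.9
  endloop
 endfacet
 facet normal 0.142 -0.986 0.083
  outer loop
   vertex 4.4 0.6 4.5
   vertex 0.8 0.2 5.9
   vertex 2.9 0.1 1.1
  endloop
 endfacet
 facet normal 0.816 -0.503 -0.286
  outer loop
   vertex 4.4 0.6 4.5
   vertex 2.9 0.1 1.1
   vertex 4.3 2.2 1.4
  endloop
 endfacet
 facet normal 0.764 0.410 0.498
  outer loop
   vertex 4.4 0.6 4.5
   vertex 5.0 4.1 0.7
   vertex 1.7 4.3 5.6
  endloop
 endfacet
 facet normal 0.878 -0.413 -0.241
  outer loop
   vertex 4.4 0.6 4.5
   vertex 4.3 2.2 1.4
   vertex 5.0 4.1 0.7
  endloop
 endfacet
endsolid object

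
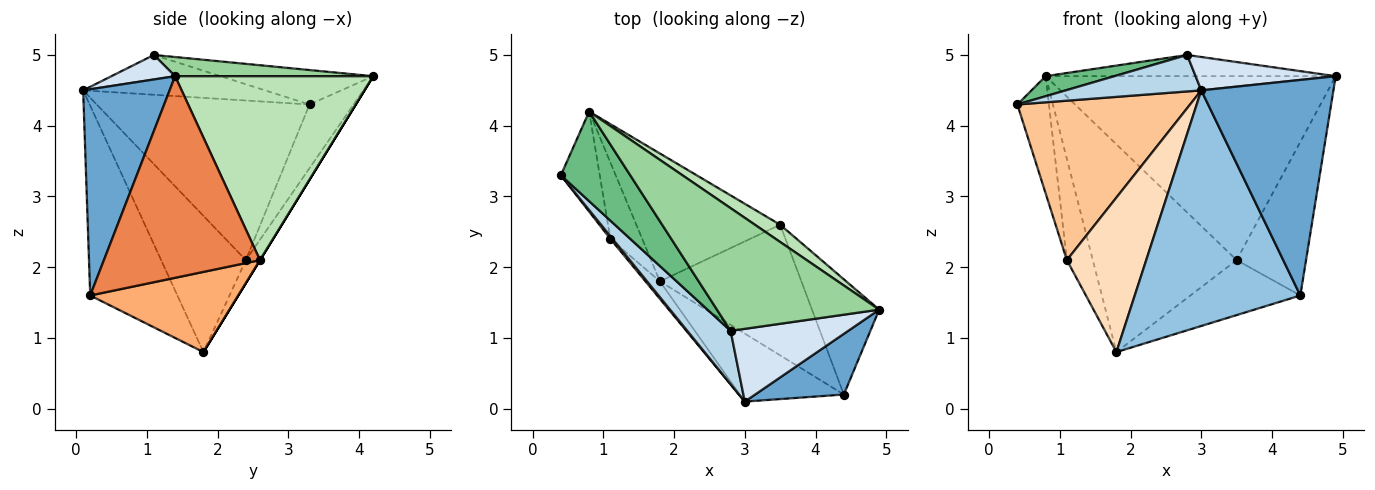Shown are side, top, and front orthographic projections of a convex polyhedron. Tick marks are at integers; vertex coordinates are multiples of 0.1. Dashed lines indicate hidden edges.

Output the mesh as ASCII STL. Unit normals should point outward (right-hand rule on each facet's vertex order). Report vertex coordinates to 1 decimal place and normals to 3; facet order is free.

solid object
 facet normal 0.533 -0.814 0.229
  outer loop
   vertex 4.4 0.2 1.6
   vertex 4.9 1.4 4.7
   vertex 3.0 0.1 4.5
  endloop
 endfacet
 facet normal -0.451 -0.857 -0.247
  outer loop
   vertex 4.4 0.2 1.6
   vertex 3.0 0.1 4.5
   vertex 1.8 1.8 0.8
  endloop
 endfacet
 facet normal -0.604 -0.450 0.658
  outer loop
   vertex 2.8 1.1 5.0
   vertex 0.4 3.3 4.3
   vertex 3.0 0.1 4.5
  endloop
 endfacet
 facet normal 0.186 -0.409 0.893
  outer loop
   vertex 2.8 1.1 5.0
   vertex 3.0 0.1 4.5
   vertex 4.9 1.4 4.7
  endloop
 endfacet
 facet normal 0.874 0.389 -0.291
  outer loop
   vertex 3.5 2.6 2.1
   vertex 4.9 1.4 4.7
   vertex 4.4 0.2 1.6
  endloop
 endfacet
 facet normal 0.463 0.344 -0.817
  outer loop
   vertex 3.5 2.6 2.1
   vertex 4.4 0.2 1.6
   vertex 1.8 1.8 0.8
  endloop
 endfacet
 facet normal -0.776 -0.630 0.011
  outer loop
   vertex 1.1 2.4 2.1
   vertex 3.0 0.1 4.5
   vertex 0.4 3.3 4.3
  endloop
 endfacet
 facet normal -0.728 -0.682 -0.077
  outer loop
   vertex 1.1 2.4 2.1
   vertex 1.8 1.8 0.8
   vertex 3.0 0.1 4.5
  endloop
 endfacet
 facet normal -0.436 -0.196 0.878
  outer loop
   vertex 0.8 4.2 4.7
   vertex 0.4 3.3 4.3
   vertex 2.8 1.1 5.0
  endloop
 endfacet
 facet normal 0.116 0.169 0.979
  outer loop
   vertex 0.8 4.2 4.7
   vertex 2.8 1.1 5.0
   vertex 4.9 1.4 4.7
  endloop
 endfacet
 facet normal 0.562 0.823 0.077
  outer loop
   vertex 0.8 4.2 4.7
   vertex 4.9 1.4 4.7
   vertex 3.5 2.6 2.1
  endloop
 endfacet
 facet normal -0.728 0.521 -0.445
  outer loop
   vertex 0.8 4.2 4.7
   vertex 1.1 2.4 2.1
   vertex 0.4 3.3 4.3
  endloop
 endfacet
 facet normal 0.000 0.852 -0.524
  outer loop
   vertex 0.8 4.2 4.7
   vertex 3.5 2.6 2.1
   vertex 1.8 1.8 0.8
  endloop
 endfacet
 facet normal -0.399 0.732 -0.553
  outer loop
   vertex 0.8 4.2 4.7
   vertex 1.8 1.8 0.8
   vertex 1.1 2.4 2.1
  endloop
 endfacet
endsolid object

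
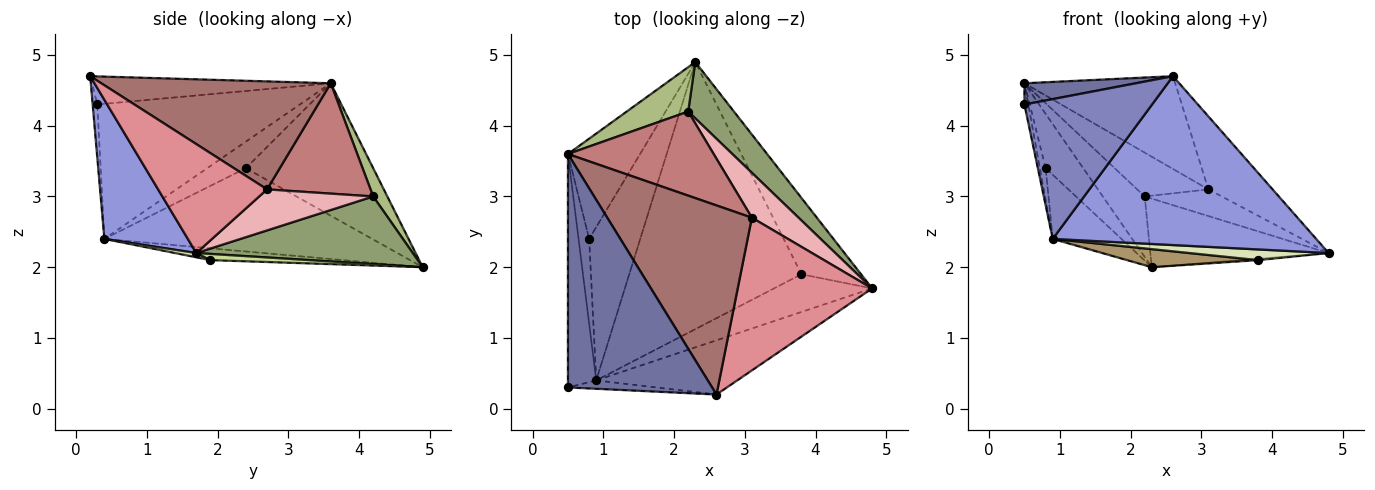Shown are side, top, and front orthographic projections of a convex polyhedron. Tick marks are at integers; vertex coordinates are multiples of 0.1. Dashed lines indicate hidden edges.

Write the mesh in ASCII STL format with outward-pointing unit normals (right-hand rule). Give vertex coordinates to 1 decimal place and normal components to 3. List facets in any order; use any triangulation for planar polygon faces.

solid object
 facet normal -0.190 -0.089 0.978
  outer loop
   vertex 0.5 3.6 4.6
   vertex 0.5 0.3 4.3
   vertex 2.6 0.2 4.7
  endloop
 endfacet
 facet normal -0.036 -0.998 -0.060
  outer loop
   vertex 0.9 0.4 2.4
   vertex 2.6 0.2 4.7
   vertex 0.5 0.3 4.3
  endloop
 endfacet
 facet normal 0.289 -0.912 -0.293
  outer loop
   vertex 0.9 0.4 2.4
   vertex 4.8 1.7 2.2
   vertex 2.6 0.2 4.7
  endloop
 endfacet
 facet normal -0.979 0.019 -0.205
  outer loop
   vertex 0.9 0.4 2.4
   vertex 0.5 0.3 4.3
   vertex 0.5 3.6 4.6
  endloop
 endfacet
 facet normal 0.684 0.564 0.463
  outer loop
   vertex 2.2 4.2 3.0
   vertex 4.8 1.7 2.2
   vertex 2.3 4.9 2.0
  endloop
 endfacet
 facet normal 0.263 0.778 0.571
  outer loop
   vertex 2.2 4.2 3.0
   vertex 2.3 4.9 2.0
   vertex 0.5 3.6 4.6
  endloop
 endfacet
 facet normal 0.103 0.018 -0.994
  outer loop
   vertex 3.8 1.9 2.1
   vertex 2.3 4.9 2.0
   vertex 4.8 1.7 2.2
  endloop
 endfacet
 facet normal 0.042 -0.273 -0.961
  outer loop
   vertex 3.8 1.9 2.1
   vertex 4.8 1.7 2.2
   vertex 0.9 0.4 2.4
  endloop
 endfacet
 facet normal -0.068 -0.067 -0.995
  outer loop
   vertex 3.8 1.9 2.1
   vertex 0.9 0.4 2.4
   vertex 2.3 4.9 2.0
  endloop
 endfacet
 facet normal -0.850 0.251 -0.463
  outer loop
   vertex 0.8 2.4 3.4
   vertex 0.5 3.6 4.6
   vertex 2.3 4.9 2.0
  endloop
 endfacet
 facet normal -0.833 0.214 -0.511
  outer loop
   vertex 0.8 2.4 3.4
   vertex 2.3 4.9 2.0
   vertex 0.9 0.4 2.4
  endloop
 endfacet
 facet normal -0.920 0.138 -0.368
  outer loop
   vertex 0.8 2.4 3.4
   vertex 0.9 0.4 2.4
   vertex 0.5 3.6 4.6
  endloop
 endfacet
 facet normal 0.557 0.366 0.746
  outer loop
   vertex 3.1 2.7 3.1
   vertex 0.5 3.6 4.6
   vertex 2.6 0.2 4.7
  endloop
 endfacet
 facet normal 0.558 0.384 0.736
  outer loop
   vertex 3.1 2.7 3.1
   vertex 2.2 4.2 3.0
   vertex 0.5 3.6 4.6
  endloop
 endfacet
 facet normal 0.590 0.348 0.728
  outer loop
   vertex 3.1 2.7 3.1
   vertex 2.6 0.2 4.7
   vertex 4.8 1.7 2.2
  endloop
 endfacet
 facet normal 0.603 0.407 0.686
  outer loop
   vertex 3.1 2.7 3.1
   vertex 4.8 1.7 2.2
   vertex 2.2 4.2 3.0
  endloop
 endfacet
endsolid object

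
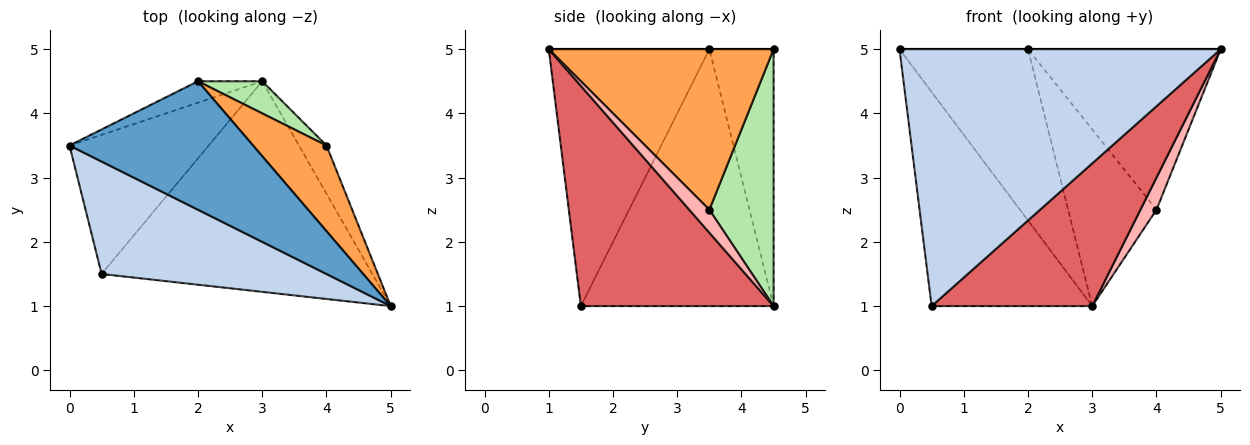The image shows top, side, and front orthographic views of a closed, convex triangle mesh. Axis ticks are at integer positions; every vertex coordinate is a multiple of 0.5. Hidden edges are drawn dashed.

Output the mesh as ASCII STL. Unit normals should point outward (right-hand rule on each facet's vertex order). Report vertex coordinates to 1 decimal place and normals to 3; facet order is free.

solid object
 facet normal 0.000 0.000 1.000
  outer loop
   vertex 2.0 4.5 5.0
   vertex 0.0 3.5 5.0
   vertex 5.0 1.0 5.0
  endloop
 endfacet
 facet normal -0.416 -0.833 0.364
  outer loop
   vertex 0.5 1.5 1.0
   vertex 5.0 1.0 5.0
   vertex 0.0 3.5 5.0
  endloop
 endfacet
 facet normal 0.717 0.615 0.328
  outer loop
   vertex 4.0 3.5 2.5
   vertex 2.0 4.5 5.0
   vertex 5.0 1.0 5.0
  endloop
 endfacet
 facet normal -0.444 0.889 -0.111
  outer loop
   vertex 3.0 4.5 1.0
   vertex 0.0 3.5 5.0
   vertex 2.0 4.5 5.0
  endloop
 endfacet
 facet normal -0.709 0.591 -0.384
  outer loop
   vertex 3.0 4.5 1.0
   vertex 0.5 1.5 1.0
   vertex 0.0 3.5 5.0
  endloop
 endfacet
 facet normal 0.582 0.800 0.145
  outer loop
   vertex 3.0 4.5 1.0
   vertex 2.0 4.5 5.0
   vertex 4.0 3.5 2.5
  endloop
 endfacet
 facet normal 0.559 -0.465 -0.687
  outer loop
   vertex 3.0 4.5 1.0
   vertex 5.0 1.0 5.0
   vertex 0.5 1.5 1.0
  endloop
 endfacet
 facet normal 0.570 -0.456 -0.684
  outer loop
   vertex 3.0 4.5 1.0
   vertex 4.0 3.5 2.5
   vertex 5.0 1.0 5.0
  endloop
 endfacet
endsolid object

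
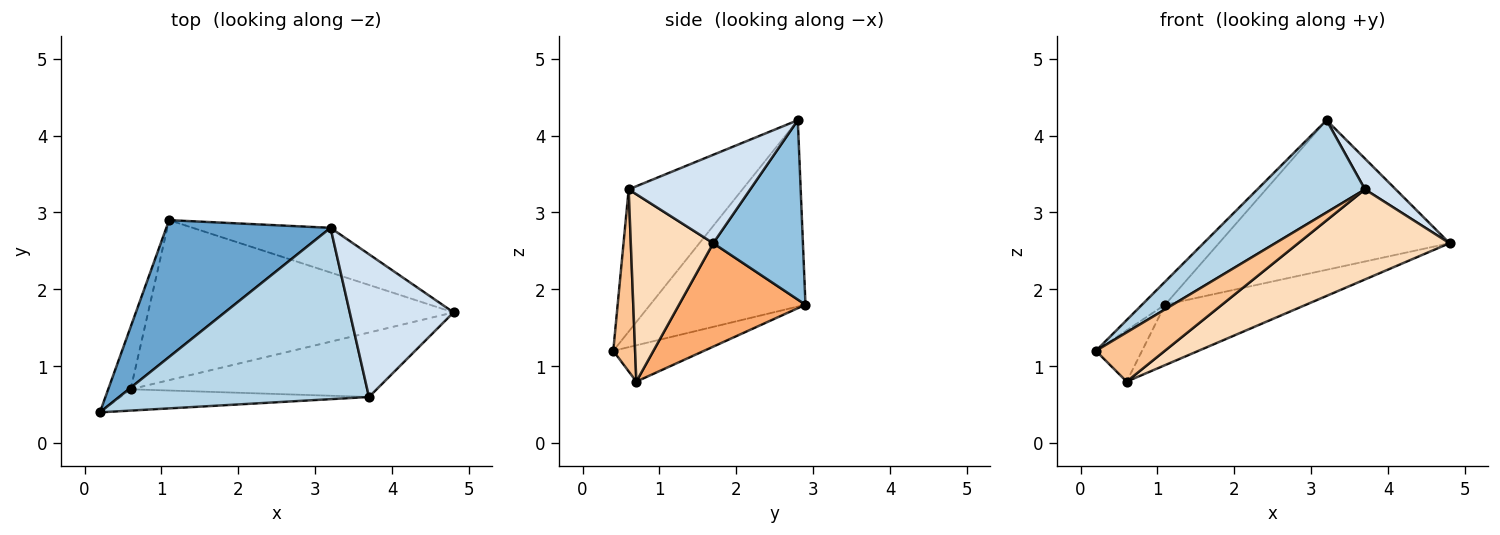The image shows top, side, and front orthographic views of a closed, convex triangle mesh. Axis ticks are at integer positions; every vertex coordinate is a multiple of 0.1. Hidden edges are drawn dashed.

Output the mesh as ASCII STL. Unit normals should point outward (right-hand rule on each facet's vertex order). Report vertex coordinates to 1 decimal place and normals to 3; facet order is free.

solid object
 facet normal -0.746 0.111 0.657
  outer loop
   vertex 3.2 2.8 4.2
   vertex 1.1 2.9 1.8
   vertex 0.2 0.4 1.2
  endloop
 endfacet
 facet normal 0.349 0.898 -0.268
  outer loop
   vertex 3.2 2.8 4.2
   vertex 4.8 1.7 2.6
   vertex 1.1 2.9 1.8
  endloop
 endfacet
 facet normal -0.448 -0.424 0.787
  outer loop
   vertex 3.7 0.6 3.3
   vertex 3.2 2.8 4.2
   vertex 0.2 0.4 1.2
  endloop
 endfacet
 facet normal 0.640 -0.162 0.751
  outer loop
   vertex 3.7 0.6 3.3
   vertex 4.8 1.7 2.6
   vertex 3.2 2.8 4.2
  endloop
 endfacet
 facet normal -0.781 0.397 -0.483
  outer loop
   vertex 0.6 0.7 0.8
   vertex 0.2 0.4 1.2
   vertex 1.1 2.9 1.8
  endloop
 endfacet
 facet normal 0.302 0.337 -0.892
  outer loop
   vertex 0.6 0.7 0.8
   vertex 1.1 2.9 1.8
   vertex 4.8 1.7 2.6
  endloop
 endfacet
 facet normal 0.279 -0.881 -0.382
  outer loop
   vertex 0.6 0.7 0.8
   vertex 3.7 0.6 3.3
   vertex 0.2 0.4 1.2
  endloop
 endfacet
 facet normal 0.405 -0.744 -0.532
  outer loop
   vertex 0.6 0.7 0.8
   vertex 4.8 1.7 2.6
   vertex 3.7 0.6 3.3
  endloop
 endfacet
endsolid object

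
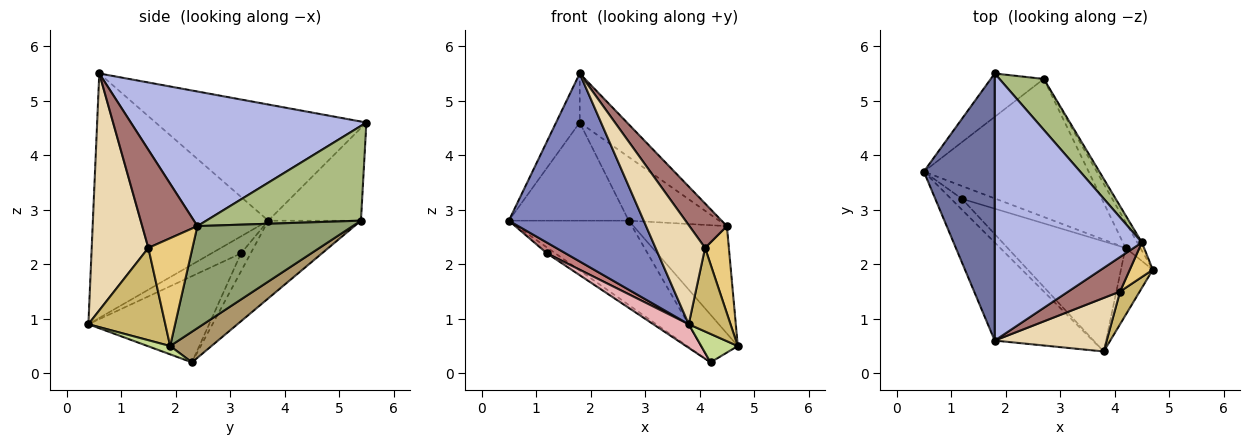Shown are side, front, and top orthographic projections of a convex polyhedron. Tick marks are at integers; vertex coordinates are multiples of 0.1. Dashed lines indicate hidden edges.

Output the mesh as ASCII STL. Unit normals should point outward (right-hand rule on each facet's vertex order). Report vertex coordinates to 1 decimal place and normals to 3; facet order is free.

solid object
 facet normal -0.850 0.095 0.518
  outer loop
   vertex 1.8 5.5 4.6
   vertex 0.5 3.7 2.8
   vertex 1.8 0.6 5.5
  endloop
 endfacet
 facet normal -0.755 -0.581 -0.303
  outer loop
   vertex 3.8 0.4 0.9
   vertex 1.8 0.6 5.5
   vertex 0.5 3.7 2.8
  endloop
 endfacet
 facet normal -0.577 0.747 -0.330
  outer loop
   vertex 2.7 5.4 2.8
   vertex 0.5 3.7 2.8
   vertex 1.8 5.5 4.6
  endloop
 endfacet
 facet normal 0.669 0.134 0.731
  outer loop
   vertex 4.5 2.4 2.7
   vertex 1.8 5.5 4.6
   vertex 1.8 0.6 5.5
  endloop
 endfacet
 facet normal 0.856 0.515 -0.039
  outer loop
   vertex 4.5 2.4 2.7
   vertex 4.7 1.9 0.5
   vertex 2.7 5.4 2.8
  endloop
 endfacet
 facet normal 0.801 0.468 0.374
  outer loop
   vertex 4.5 2.4 2.7
   vertex 2.7 5.4 2.8
   vertex 1.8 5.5 4.6
  endloop
 endfacet
 facet normal 0.234 -0.379 -0.895
  outer loop
   vertex 4.2 2.3 0.2
   vertex 4.7 1.9 0.5
   vertex 3.8 0.4 0.9
  endloop
 endfacet
 facet normal -0.373 0.483 -0.792
  outer loop
   vertex 4.2 2.3 0.2
   vertex 0.5 3.7 2.8
   vertex 2.7 5.4 2.8
  endloop
 endfacet
 facet normal 0.703 0.625 -0.339
  outer loop
   vertex 4.2 2.3 0.2
   vertex 2.7 5.4 2.8
   vertex 4.7 1.9 0.5
  endloop
 endfacet
 facet normal 0.864 -0.469 0.184
  outer loop
   vertex 4.1 1.5 2.3
   vertex 3.8 0.4 0.9
   vertex 4.7 1.9 0.5
  endloop
 endfacet
 facet normal 0.865 -0.467 0.185
  outer loop
   vertex 4.1 1.5 2.3
   vertex 4.7 1.9 0.5
   vertex 4.5 2.4 2.7
  endloop
 endfacet
 facet normal 0.709 -0.620 0.335
  outer loop
   vertex 4.1 1.5 2.3
   vertex 1.8 0.6 5.5
   vertex 3.8 0.4 0.9
  endloop
 endfacet
 facet normal 0.758 -0.515 0.400
  outer loop
   vertex 4.1 1.5 2.3
   vertex 4.5 2.4 2.7
   vertex 1.8 0.6 5.5
  endloop
 endfacet
 facet normal -0.744 -0.469 -0.476
  outer loop
   vertex 1.2 3.2 2.2
   vertex 3.8 0.4 0.9
   vertex 0.5 3.7 2.8
  endloop
 endfacet
 facet normal -0.433 0.377 -0.819
  outer loop
   vertex 1.2 3.2 2.2
   vertex 0.5 3.7 2.8
   vertex 4.2 2.3 0.2
  endloop
 endfacet
 facet normal -0.581 -0.171 -0.795
  outer loop
   vertex 1.2 3.2 2.2
   vertex 4.2 2.3 0.2
   vertex 3.8 0.4 0.9
  endloop
 endfacet
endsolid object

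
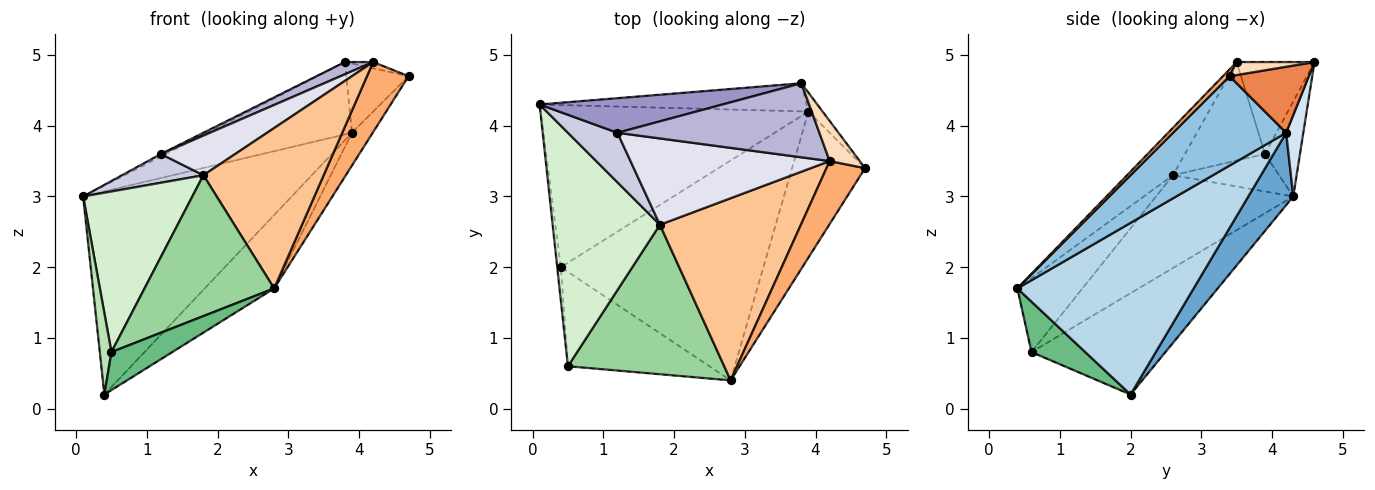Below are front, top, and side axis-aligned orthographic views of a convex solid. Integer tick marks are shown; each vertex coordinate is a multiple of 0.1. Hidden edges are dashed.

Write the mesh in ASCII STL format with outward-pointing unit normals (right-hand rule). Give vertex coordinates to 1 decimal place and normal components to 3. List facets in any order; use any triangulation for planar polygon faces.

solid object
 facet normal 0.166 0.771 -0.615
  outer loop
   vertex 3.9 4.2 3.9
   vertex 0.4 2.0 0.2
   vertex 0.1 4.3 3.0
  endloop
 endfacet
 facet normal 0.767 0.141 -0.626
  outer loop
   vertex 3.9 4.2 3.9
   vertex 4.7 3.4 4.7
   vertex 2.8 0.4 1.7
  endloop
 endfacet
 facet normal 0.627 0.247 -0.739
  outer loop
   vertex 3.9 4.2 3.9
   vertex 2.8 0.4 1.7
   vertex 0.4 2.0 0.2
  endloop
 endfacet
 facet normal 0.110 0.927 -0.360
  outer loop
   vertex 3.8 4.6 4.9
   vertex 3.9 4.2 3.9
   vertex 0.1 4.3 3.0
  endloop
 endfacet
 facet normal 0.775 0.609 -0.166
  outer loop
   vertex 3.8 4.6 4.9
   vertex 4.7 3.4 4.7
   vertex 3.9 4.2 3.9
  endloop
 endfacet
 facet normal 0.118 -0.739 0.664
  outer loop
   vertex 4.2 3.5 4.9
   vertex 2.8 0.4 1.7
   vertex 4.7 3.4 4.7
  endloop
 endfacet
 facet normal -0.245 -0.641 0.728
  outer loop
   vertex 4.2 3.5 4.9
   vertex 1.8 2.6 3.3
   vertex 2.8 0.4 1.7
  endloop
 endfacet
 facet normal 0.392 0.143 0.909
  outer loop
   vertex 4.2 3.5 4.9
   vertex 4.7 3.4 4.7
   vertex 3.8 4.6 4.9
  endloop
 endfacet
 facet normal 0.314 -0.355 -0.881
  outer loop
   vertex 0.5 0.6 0.8
   vertex 0.4 2.0 0.2
   vertex 2.8 0.4 1.7
  endloop
 endfacet
 facet normal -0.326 -0.648 0.688
  outer loop
   vertex 0.5 0.6 0.8
   vertex 2.8 0.4 1.7
   vertex 1.8 2.6 3.3
  endloop
 endfacet
 facet normal -0.996 -0.086 -0.036
  outer loop
   vertex 0.5 0.6 0.8
   vertex 0.1 4.3 3.0
   vertex 0.4 2.0 0.2
  endloop
 endfacet
 facet normal -0.580 -0.462 0.671
  outer loop
   vertex 0.5 0.6 0.8
   vertex 1.8 2.6 3.3
   vertex 0.1 4.3 3.0
  endloop
 endfacet
 facet normal -0.460 0.064 0.886
  outer loop
   vertex 1.2 3.9 3.6
   vertex 3.8 4.6 4.9
   vertex 0.1 4.3 3.0
  endloop
 endfacet
 facet normal -0.410 -0.149 0.900
  outer loop
   vertex 1.2 3.9 3.6
   vertex 4.2 3.5 4.9
   vertex 3.8 4.6 4.9
  endloop
 endfacet
 facet normal -0.547 -0.420 0.724
  outer loop
   vertex 1.2 3.9 3.6
   vertex 0.1 4.3 3.0
   vertex 1.8 2.6 3.3
  endloop
 endfacet
 facet normal -0.410 -0.381 0.829
  outer loop
   vertex 1.2 3.9 3.6
   vertex 1.8 2.6 3.3
   vertex 4.2 3.5 4.9
  endloop
 endfacet
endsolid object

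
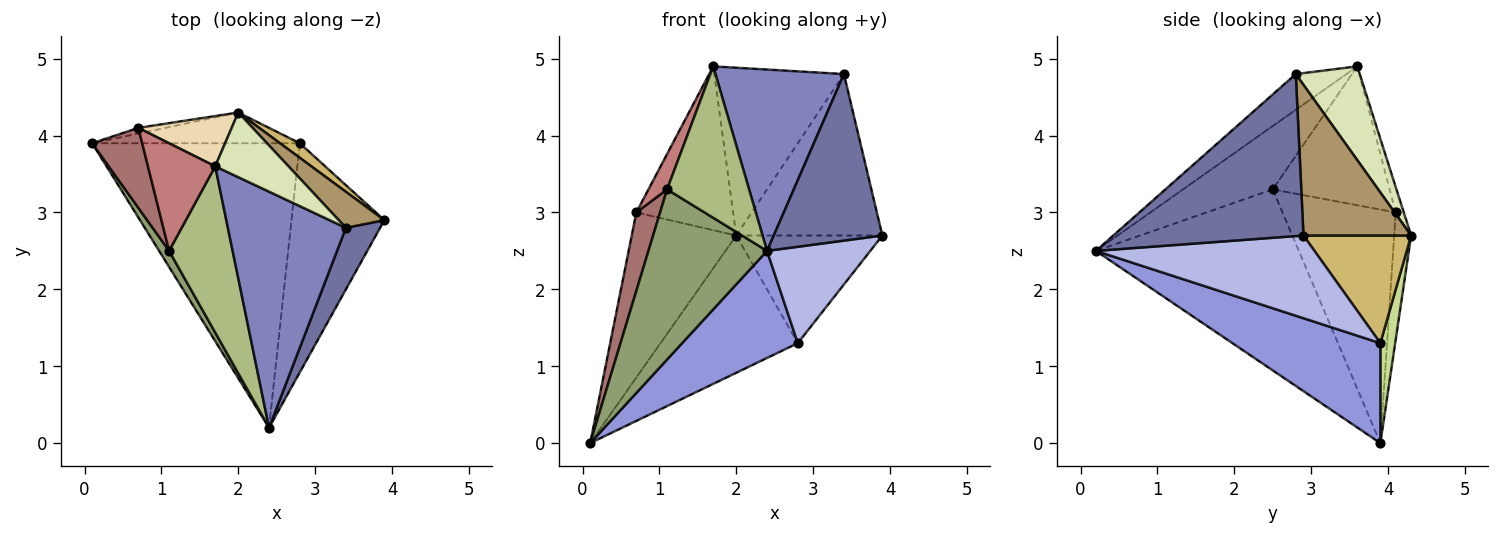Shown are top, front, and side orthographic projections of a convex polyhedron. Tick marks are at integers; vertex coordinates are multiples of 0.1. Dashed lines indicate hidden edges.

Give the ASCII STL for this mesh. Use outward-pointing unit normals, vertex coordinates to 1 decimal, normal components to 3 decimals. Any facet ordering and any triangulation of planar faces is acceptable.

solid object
 facet normal 0.854 -0.488 0.180
  outer loop
   vertex 3.4 2.8 4.8
   vertex 2.4 0.2 2.5
   vertex 3.9 2.9 2.7
  endloop
 endfacet
 facet normal -0.233 -0.592 0.771
  outer loop
   vertex 3.4 2.8 4.8
   vertex 1.7 3.6 4.9
   vertex 2.4 0.2 2.5
  endloop
 endfacet
 facet normal 0.411 -0.321 -0.853
  outer loop
   vertex 2.8 3.9 1.3
   vertex 2.4 0.2 2.5
   vertex 0.1 3.9 0.0
  endloop
 endfacet
 facet normal 0.634 -0.300 -0.713
  outer loop
   vertex 2.8 3.9 1.3
   vertex 3.9 2.9 2.7
   vertex 2.4 0.2 2.5
  endloop
 endfacet
 facet normal -0.862 -0.504 0.048
  outer loop
   vertex 1.1 2.5 3.3
   vertex 0.1 3.9 0.0
   vertex 2.4 0.2 2.5
  endloop
 endfacet
 facet normal -0.593 -0.542 0.595
  outer loop
   vertex 1.1 2.5 3.3
   vertex 2.4 0.2 2.5
   vertex 1.7 3.6 4.9
  endloop
 endfacet
 facet normal 0.105 0.970 -0.217
  outer loop
   vertex 2.0 4.3 2.7
   vertex 2.8 3.9 1.3
   vertex 0.1 3.9 0.0
  endloop
 endfacet
 facet normal 0.418 0.848 0.327
  outer loop
   vertex 2.0 4.3 2.7
   vertex 1.7 3.6 4.9
   vertex 3.4 2.8 4.8
  endloop
 endfacet
 facet normal 0.584 0.792 0.177
  outer loop
   vertex 2.0 4.3 2.7
   vertex 3.4 2.8 4.8
   vertex 3.9 2.9 2.7
  endloop
 endfacet
 facet normal 0.590 0.800 0.108
  outer loop
   vertex 2.0 4.3 2.7
   vertex 3.9 2.9 2.7
   vertex 2.8 3.9 1.3
  endloop
 endfacet
 facet normal -0.160 0.987 -0.034
  outer loop
   vertex 0.7 4.1 3.0
   vertex 2.0 4.3 2.7
   vertex 0.1 3.9 0.0
  endloop
 endfacet
 facet normal -0.079 0.953 0.292
  outer loop
   vertex 0.7 4.1 3.0
   vertex 1.7 3.6 4.9
   vertex 2.0 4.3 2.7
  endloop
 endfacet
 facet normal -0.958 -0.201 0.205
  outer loop
   vertex 0.7 4.1 3.0
   vertex 0.1 3.9 0.0
   vertex 1.1 2.5 3.3
  endloop
 endfacet
 facet normal -0.891 -0.142 0.432
  outer loop
   vertex 0.7 4.1 3.0
   vertex 1.1 2.5 3.3
   vertex 1.7 3.6 4.9
  endloop
 endfacet
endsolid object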